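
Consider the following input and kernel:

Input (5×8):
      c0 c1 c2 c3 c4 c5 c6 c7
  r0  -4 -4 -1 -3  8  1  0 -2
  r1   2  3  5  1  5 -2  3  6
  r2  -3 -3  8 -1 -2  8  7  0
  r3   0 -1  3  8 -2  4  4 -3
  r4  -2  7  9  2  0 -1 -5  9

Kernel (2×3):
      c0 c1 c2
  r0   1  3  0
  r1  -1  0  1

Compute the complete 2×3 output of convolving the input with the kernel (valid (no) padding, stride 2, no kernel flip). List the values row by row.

Output[0,0]: The receptive field on the input at this output position is [-4 -4 -1 / 2 3 5]. Elementwise product with the kernel and sum: -4·1 + -4·3 + 2·-1 + 5·1.
Output[0,1]: The receptive field on the input at this output position is [-1 -3 8 / 5 1 5]. Elementwise product with the kernel and sum: -1·1 + -3·3 + 5·-1 + 5·1.

-13 -10 9
-9 0 28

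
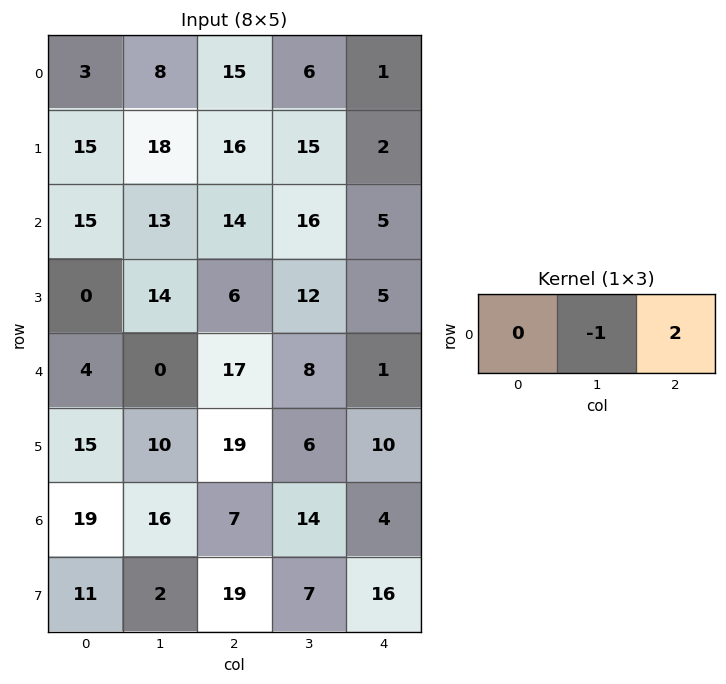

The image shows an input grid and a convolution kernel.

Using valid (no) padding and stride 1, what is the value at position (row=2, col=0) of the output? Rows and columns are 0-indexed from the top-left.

The receptive field on the input at this output position is [15 13 14]. Elementwise product with the kernel and sum: 13·-1 + 14·2.

15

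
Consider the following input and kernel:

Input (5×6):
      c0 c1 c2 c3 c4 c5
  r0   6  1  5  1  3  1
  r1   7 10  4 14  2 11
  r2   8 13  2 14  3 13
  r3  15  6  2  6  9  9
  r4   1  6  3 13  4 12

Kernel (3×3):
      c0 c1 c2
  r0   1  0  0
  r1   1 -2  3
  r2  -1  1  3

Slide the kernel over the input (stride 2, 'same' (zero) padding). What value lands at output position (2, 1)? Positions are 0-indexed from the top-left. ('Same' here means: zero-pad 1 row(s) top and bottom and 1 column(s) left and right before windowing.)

The receptive field on the zero-padded input at this output position is [6 2 6 / 6 3 13 / 0 0 0]. Elementwise product with the kernel and sum: 6·1 + 6·1 + 3·-2 + 13·3 + 0·-1 + 0·1 + 0·3.

45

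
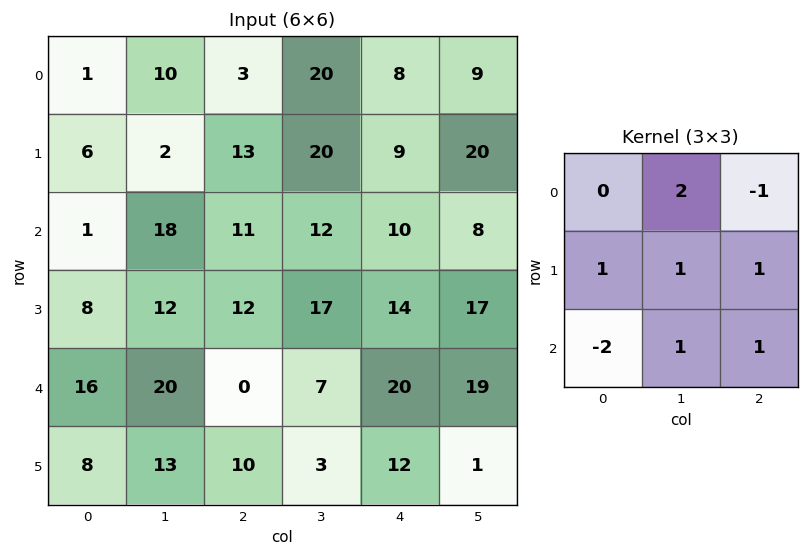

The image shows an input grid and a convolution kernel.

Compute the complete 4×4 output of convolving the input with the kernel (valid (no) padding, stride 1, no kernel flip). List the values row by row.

65 8 74 50
29 52 71 25
45 18 84 85
55 21 42 64

Output[0,0]: The receptive field on the input at this output position is [1 10 3 / 6 2 13 / 1 18 11]. Elementwise product with the kernel and sum: 10·2 + 3·-1 + 6·1 + 2·1 + 13·1 + 1·-2 + 18·1 + 11·1.
Output[0,1]: The receptive field on the input at this output position is [10 3 20 / 2 13 20 / 18 11 12]. Elementwise product with the kernel and sum: 3·2 + 20·-1 + 2·1 + 13·1 + 20·1 + 18·-2 + 11·1 + 12·1.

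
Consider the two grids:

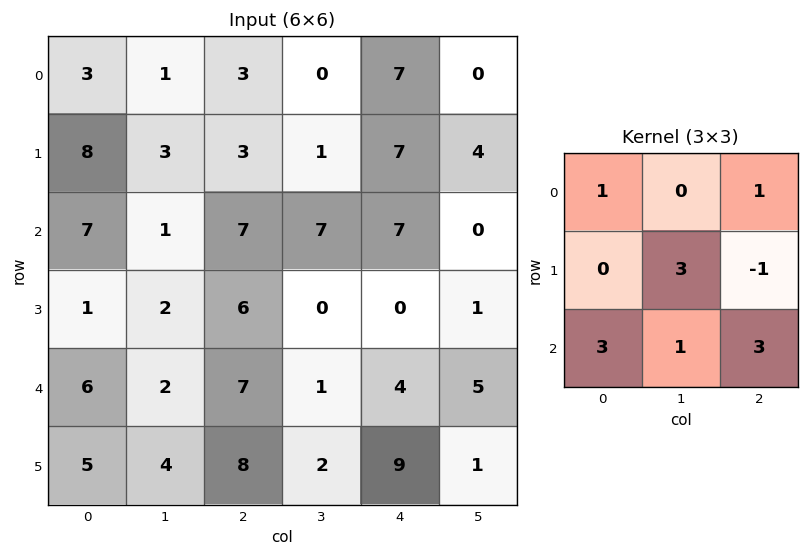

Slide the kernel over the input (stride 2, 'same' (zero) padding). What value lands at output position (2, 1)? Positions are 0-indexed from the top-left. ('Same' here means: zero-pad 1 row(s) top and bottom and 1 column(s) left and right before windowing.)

The receptive field on the zero-padded input at this output position is [2 6 0 / 2 7 1 / 4 8 2]. Elementwise product with the kernel and sum: 2·1 + 0·1 + 7·3 + 1·-1 + 4·3 + 8·1 + 2·3.

48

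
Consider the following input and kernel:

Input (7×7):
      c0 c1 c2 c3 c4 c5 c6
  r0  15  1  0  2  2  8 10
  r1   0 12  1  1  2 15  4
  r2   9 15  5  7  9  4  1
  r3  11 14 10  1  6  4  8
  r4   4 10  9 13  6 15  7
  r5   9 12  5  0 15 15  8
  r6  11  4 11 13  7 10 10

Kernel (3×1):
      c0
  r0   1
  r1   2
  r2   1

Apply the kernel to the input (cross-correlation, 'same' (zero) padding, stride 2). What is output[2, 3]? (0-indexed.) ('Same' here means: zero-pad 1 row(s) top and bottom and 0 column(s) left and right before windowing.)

30

The receptive field on the zero-padded input at this output position is [8 / 7 / 8]. Elementwise product with the kernel and sum: 8·1 + 7·2 + 8·1.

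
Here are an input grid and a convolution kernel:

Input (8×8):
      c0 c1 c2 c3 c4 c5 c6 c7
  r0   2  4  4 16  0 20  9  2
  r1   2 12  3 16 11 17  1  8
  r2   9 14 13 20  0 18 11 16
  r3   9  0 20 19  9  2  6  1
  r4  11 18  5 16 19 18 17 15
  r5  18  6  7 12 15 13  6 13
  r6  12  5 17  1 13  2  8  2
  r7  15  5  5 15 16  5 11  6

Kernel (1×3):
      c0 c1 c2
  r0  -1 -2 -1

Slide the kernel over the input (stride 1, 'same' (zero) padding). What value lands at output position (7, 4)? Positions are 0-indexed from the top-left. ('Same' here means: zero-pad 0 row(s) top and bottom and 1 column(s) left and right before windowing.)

The receptive field on the zero-padded input at this output position is [15 16 5]. Elementwise product with the kernel and sum: 15·-1 + 16·-2 + 5·-1.

-52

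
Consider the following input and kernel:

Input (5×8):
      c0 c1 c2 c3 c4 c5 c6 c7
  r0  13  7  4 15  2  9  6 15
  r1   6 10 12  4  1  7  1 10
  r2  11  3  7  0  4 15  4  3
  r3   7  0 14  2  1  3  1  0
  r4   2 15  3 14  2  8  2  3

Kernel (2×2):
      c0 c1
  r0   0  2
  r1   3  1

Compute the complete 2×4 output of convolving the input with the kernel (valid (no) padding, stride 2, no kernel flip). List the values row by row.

42 70 28 43
27 44 36 9

Output[0,0]: The receptive field on the input at this output position is [13 7 / 6 10]. Elementwise product with the kernel and sum: 7·2 + 6·3 + 10·1.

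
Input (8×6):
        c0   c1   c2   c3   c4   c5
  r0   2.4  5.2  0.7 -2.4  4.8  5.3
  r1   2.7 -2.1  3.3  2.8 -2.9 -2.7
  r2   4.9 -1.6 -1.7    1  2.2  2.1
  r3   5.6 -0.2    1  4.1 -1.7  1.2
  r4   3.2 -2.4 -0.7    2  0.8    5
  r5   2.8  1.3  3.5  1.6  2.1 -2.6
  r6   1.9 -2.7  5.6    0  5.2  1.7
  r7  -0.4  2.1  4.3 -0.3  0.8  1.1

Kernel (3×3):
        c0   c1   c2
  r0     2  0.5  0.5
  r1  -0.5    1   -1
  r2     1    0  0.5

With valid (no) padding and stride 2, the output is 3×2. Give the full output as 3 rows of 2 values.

5.05 6.05
7 3.2
5.95 5.95

Output[0,0]: The receptive field on the input at this output position is [2.4 5.2 0.7 / 2.7 -2.1 3.3 / 4.9 -1.6 -1.7]. Elementwise product with the kernel and sum: 2.4·2 + 5.2·0.5 + 0.7·0.5 + 2.7·-0.5 + -2.1·1 + 3.3·-1 + 4.9·1 + -1.7·0.5.
Output[0,1]: The receptive field on the input at this output position is [0.7 -2.4 4.8 / 3.3 2.8 -2.9 / -1.7 1 2.2]. Elementwise product with the kernel and sum: 0.7·2 + -2.4·0.5 + 4.8·0.5 + 3.3·-0.5 + 2.8·1 + -2.9·-1 + -1.7·1 + 2.2·0.5.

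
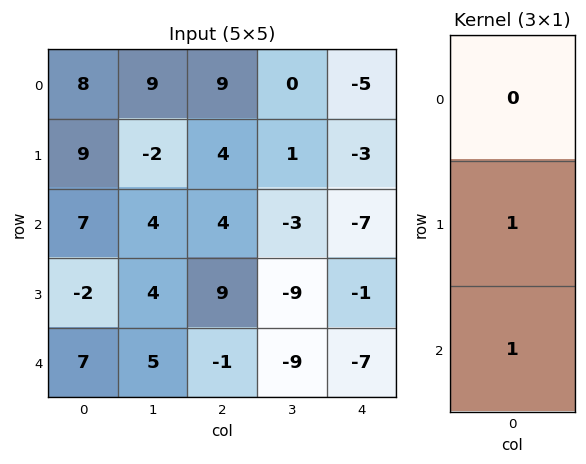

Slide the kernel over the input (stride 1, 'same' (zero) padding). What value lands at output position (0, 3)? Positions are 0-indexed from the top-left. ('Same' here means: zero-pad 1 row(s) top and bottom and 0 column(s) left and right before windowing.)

The receptive field on the zero-padded input at this output position is [0 / 0 / 1]. Elementwise product with the kernel and sum: 0·1 + 1·1.

1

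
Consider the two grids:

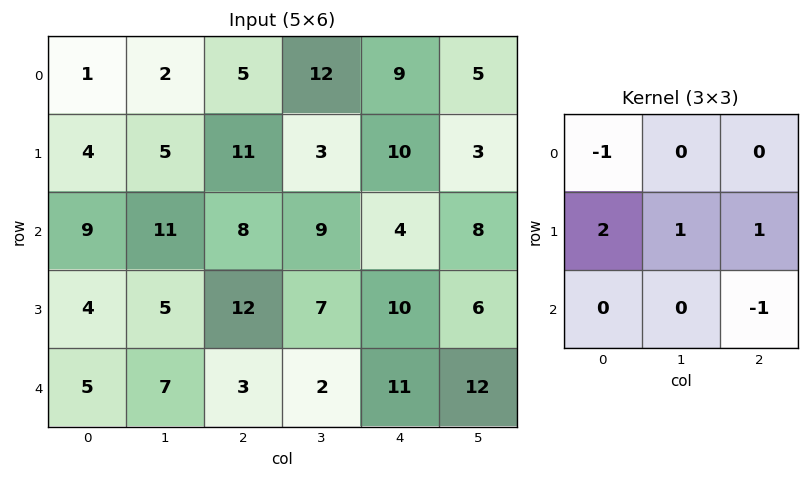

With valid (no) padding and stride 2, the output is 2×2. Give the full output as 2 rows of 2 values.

15 26
13 22

Output[0,0]: The receptive field on the input at this output position is [1 2 5 / 4 5 11 / 9 11 8]. Elementwise product with the kernel and sum: 1·-1 + 4·2 + 5·1 + 11·1 + 8·-1.
Output[0,1]: The receptive field on the input at this output position is [5 12 9 / 11 3 10 / 8 9 4]. Elementwise product with the kernel and sum: 5·-1 + 11·2 + 3·1 + 10·1 + 4·-1.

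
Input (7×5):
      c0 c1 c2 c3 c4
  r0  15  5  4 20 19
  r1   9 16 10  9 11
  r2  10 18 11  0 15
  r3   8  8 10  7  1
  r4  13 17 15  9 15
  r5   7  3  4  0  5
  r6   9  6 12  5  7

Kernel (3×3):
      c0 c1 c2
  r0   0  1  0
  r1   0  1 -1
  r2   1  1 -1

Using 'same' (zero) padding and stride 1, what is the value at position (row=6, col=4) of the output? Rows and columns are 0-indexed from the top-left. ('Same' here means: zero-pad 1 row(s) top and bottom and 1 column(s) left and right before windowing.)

The receptive field on the zero-padded input at this output position is [0 5 0 / 5 7 0 / 0 0 0]. Elementwise product with the kernel and sum: 5·1 + 7·1 + 0·-1 + 0·1 + 0·1 + 0·-1.

12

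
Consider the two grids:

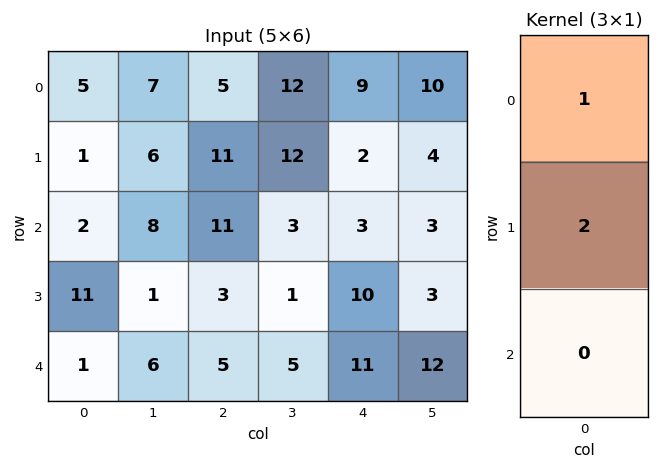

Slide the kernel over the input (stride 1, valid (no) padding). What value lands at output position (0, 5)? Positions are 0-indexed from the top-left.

18

The receptive field on the input at this output position is [10 / 4 / 3]. Elementwise product with the kernel and sum: 10·1 + 4·2.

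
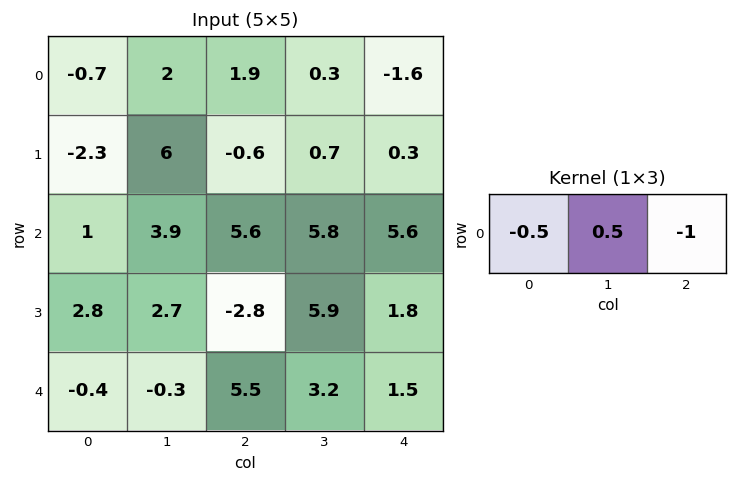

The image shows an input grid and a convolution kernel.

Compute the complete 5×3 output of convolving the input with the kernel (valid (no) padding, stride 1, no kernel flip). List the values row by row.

Output[0,0]: The receptive field on the input at this output position is [-0.7 2 1.9]. Elementwise product with the kernel and sum: -0.7·-0.5 + 2·0.5 + 1.9·-1.
Output[0,1]: The receptive field on the input at this output position is [2 1.9 0.3]. Elementwise product with the kernel and sum: 2·-0.5 + 1.9·0.5 + 0.3·-1.

-0.55 -0.35 0.8
4.75 -4 0.35
-4.15 -4.95 -5.5
2.75 -8.65 2.55
-5.45 -0.3 -2.65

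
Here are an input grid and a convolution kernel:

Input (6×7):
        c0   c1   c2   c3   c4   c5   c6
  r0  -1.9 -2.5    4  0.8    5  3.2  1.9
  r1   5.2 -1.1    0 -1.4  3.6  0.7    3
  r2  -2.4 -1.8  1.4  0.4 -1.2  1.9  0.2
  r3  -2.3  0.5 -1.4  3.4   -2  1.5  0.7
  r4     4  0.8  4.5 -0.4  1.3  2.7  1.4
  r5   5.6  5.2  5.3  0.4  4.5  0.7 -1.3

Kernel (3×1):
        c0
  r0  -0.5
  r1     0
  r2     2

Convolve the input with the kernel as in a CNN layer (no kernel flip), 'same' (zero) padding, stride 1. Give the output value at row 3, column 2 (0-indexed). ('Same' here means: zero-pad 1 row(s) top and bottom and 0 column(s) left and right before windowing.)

8.3

The receptive field on the zero-padded input at this output position is [1.4 / -1.4 / 4.5]. Elementwise product with the kernel and sum: 1.4·-0.5 + 4.5·2.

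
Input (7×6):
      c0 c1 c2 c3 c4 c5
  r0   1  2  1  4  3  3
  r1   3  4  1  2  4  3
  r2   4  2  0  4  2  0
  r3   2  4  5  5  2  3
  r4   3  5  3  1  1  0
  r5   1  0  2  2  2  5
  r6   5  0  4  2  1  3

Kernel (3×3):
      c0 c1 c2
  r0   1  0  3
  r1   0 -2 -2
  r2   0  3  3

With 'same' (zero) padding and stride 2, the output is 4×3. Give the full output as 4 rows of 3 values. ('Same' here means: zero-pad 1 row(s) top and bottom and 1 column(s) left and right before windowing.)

Output[0,0]: The receptive field on the zero-padded input at this output position is [0 0 0 / 0 1 2 / 0 3 4]. Elementwise product with the kernel and sum: 0·1 + 0·3 + 1·-2 + 2·-2 + 3·3 + 4·3.

15 -1 9
18 32 22
-1 23 33
-10 -6 9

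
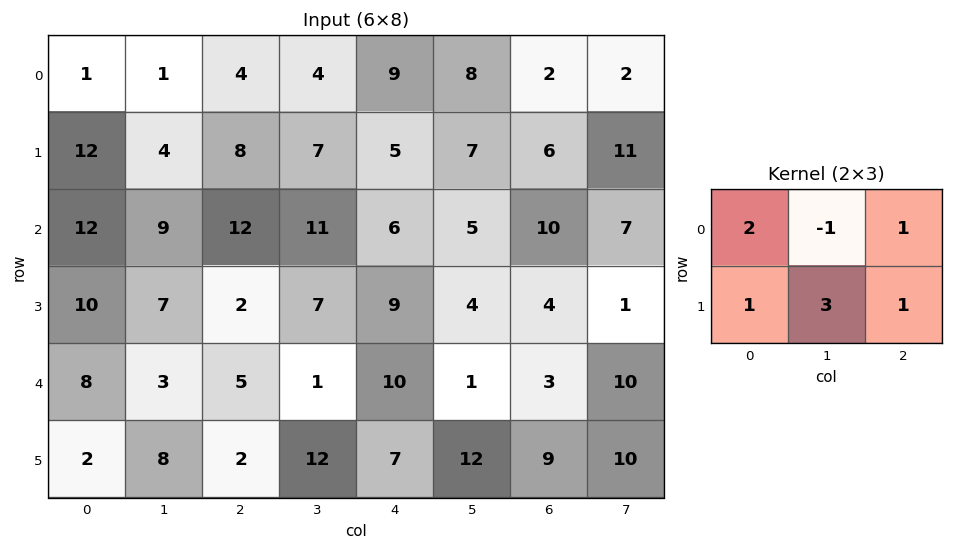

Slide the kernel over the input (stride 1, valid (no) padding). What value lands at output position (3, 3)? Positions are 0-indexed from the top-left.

41

The receptive field on the input at this output position is [7 9 4 / 1 10 1]. Elementwise product with the kernel and sum: 7·2 + 9·-1 + 4·1 + 1·1 + 10·3 + 1·1.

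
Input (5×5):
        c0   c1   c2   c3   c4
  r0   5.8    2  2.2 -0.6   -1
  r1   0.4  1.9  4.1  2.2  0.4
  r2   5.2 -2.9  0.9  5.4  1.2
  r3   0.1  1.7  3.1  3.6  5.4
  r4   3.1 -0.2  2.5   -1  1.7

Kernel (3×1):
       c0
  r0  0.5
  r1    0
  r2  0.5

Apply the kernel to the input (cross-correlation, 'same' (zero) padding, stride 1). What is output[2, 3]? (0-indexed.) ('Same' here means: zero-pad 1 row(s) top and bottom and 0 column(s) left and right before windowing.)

The receptive field on the zero-padded input at this output position is [2.2 / 5.4 / 3.6]. Elementwise product with the kernel and sum: 2.2·0.5 + 3.6·0.5.

2.9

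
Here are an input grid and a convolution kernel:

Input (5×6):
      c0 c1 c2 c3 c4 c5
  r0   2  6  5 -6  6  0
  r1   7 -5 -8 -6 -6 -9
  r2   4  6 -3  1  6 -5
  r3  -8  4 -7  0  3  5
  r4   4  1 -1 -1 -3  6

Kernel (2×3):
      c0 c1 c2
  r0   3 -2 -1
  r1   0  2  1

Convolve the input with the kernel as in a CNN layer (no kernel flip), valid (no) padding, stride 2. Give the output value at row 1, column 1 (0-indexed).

The receptive field on the input at this output position is [-3 1 6 / -7 0 3]. Elementwise product with the kernel and sum: -3·3 + 1·-2 + 6·-1 + 0·2 + 3·1.

-14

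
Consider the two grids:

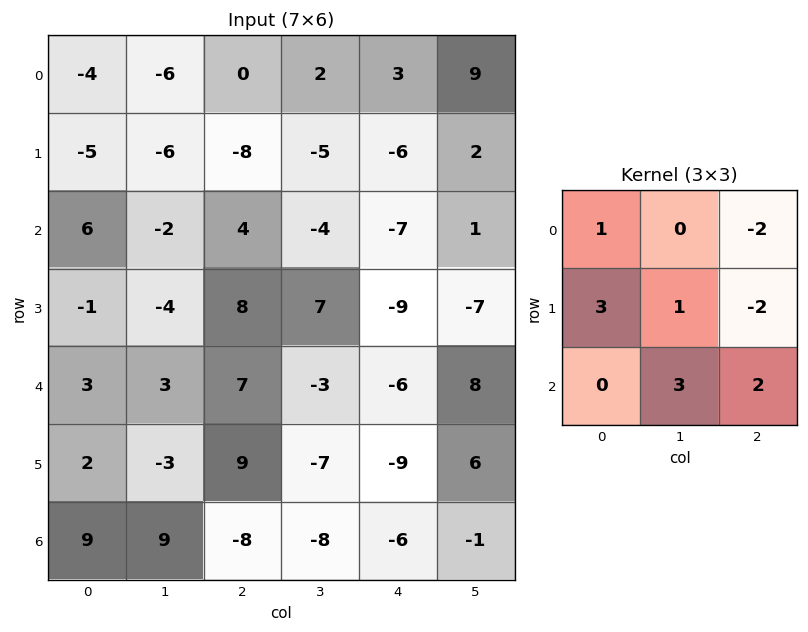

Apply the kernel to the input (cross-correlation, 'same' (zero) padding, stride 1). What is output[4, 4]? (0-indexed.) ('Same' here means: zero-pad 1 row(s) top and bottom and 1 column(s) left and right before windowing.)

-25

The receptive field on the zero-padded input at this output position is [7 -9 -7 / -3 -6 8 / -7 -9 6]. Elementwise product with the kernel and sum: 7·1 + -7·-2 + -3·3 + -6·1 + 8·-2 + -9·3 + 6·2.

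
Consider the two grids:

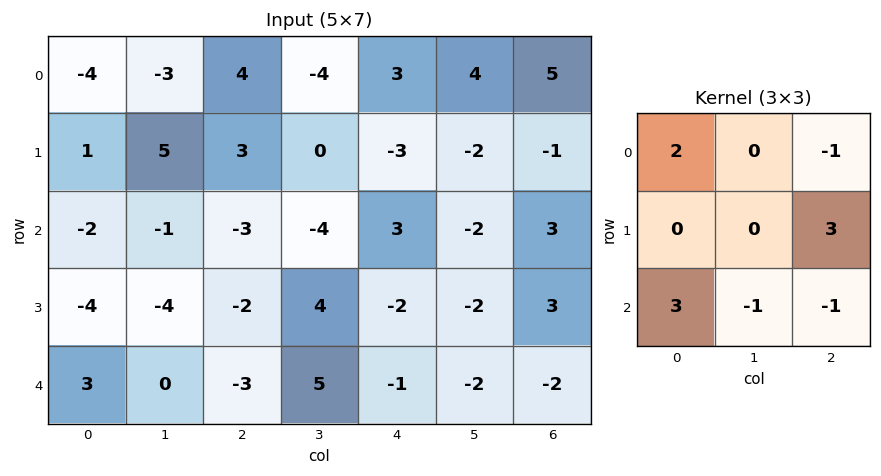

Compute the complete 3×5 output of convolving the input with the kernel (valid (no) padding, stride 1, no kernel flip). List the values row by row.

Output[0,0]: The receptive field on the input at this output position is [-4 -3 4 / 1 5 3 / -2 -1 -3]. Elementwise product with the kernel and sum: -4·2 + 4·-1 + 3·3 + -2·3 + -1·-1 + -3·-1.

-5 2 -12 -31 6
-16 -16 10 12 -3
5 12 -28 6 13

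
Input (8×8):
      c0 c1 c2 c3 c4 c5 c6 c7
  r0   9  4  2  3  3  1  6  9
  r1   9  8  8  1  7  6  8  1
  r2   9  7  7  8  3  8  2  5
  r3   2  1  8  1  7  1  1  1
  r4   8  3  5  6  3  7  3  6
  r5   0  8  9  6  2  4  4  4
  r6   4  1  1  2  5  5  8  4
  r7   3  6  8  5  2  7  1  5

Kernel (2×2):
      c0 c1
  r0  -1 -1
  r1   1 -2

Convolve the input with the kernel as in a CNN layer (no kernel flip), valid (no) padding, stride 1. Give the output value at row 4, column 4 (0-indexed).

-16

The receptive field on the input at this output position is [3 7 / 2 4]. Elementwise product with the kernel and sum: 3·-1 + 7·-1 + 2·1 + 4·-2.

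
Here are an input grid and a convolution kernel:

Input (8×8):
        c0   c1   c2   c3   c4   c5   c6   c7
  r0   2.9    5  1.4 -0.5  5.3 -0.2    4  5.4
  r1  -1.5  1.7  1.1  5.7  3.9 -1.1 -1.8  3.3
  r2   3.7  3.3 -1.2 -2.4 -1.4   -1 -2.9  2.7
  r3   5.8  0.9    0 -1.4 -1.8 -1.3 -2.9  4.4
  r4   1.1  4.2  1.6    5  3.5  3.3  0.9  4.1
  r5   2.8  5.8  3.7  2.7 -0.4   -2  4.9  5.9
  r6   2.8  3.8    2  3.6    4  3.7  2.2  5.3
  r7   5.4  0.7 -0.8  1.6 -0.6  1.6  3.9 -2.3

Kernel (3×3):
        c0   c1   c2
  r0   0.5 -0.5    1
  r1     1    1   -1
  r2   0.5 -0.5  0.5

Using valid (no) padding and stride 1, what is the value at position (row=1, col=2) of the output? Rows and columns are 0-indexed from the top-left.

-0.8

The receptive field on the input at this output position is [1.1 5.7 3.9 / -1.2 -2.4 -1.4 / 0 -1.4 -1.8]. Elementwise product with the kernel and sum: 1.1·0.5 + 5.7·-0.5 + 3.9·1 + -1.2·1 + -2.4·1 + -1.4·-1 + 0·0.5 + -1.4·-0.5 + -1.8·0.5.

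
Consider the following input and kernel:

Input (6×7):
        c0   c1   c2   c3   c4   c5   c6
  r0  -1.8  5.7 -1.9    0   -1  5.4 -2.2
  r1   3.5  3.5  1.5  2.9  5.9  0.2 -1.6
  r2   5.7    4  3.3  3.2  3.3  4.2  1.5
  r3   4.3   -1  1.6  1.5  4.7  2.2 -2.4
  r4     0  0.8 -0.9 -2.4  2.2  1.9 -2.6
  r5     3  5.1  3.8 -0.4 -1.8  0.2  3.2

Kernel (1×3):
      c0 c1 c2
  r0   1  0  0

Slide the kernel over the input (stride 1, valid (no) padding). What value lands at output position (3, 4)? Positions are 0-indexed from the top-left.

The receptive field on the input at this output position is [4.7 2.2 -2.4]. Elementwise product with the kernel and sum: 4.7·1.

4.7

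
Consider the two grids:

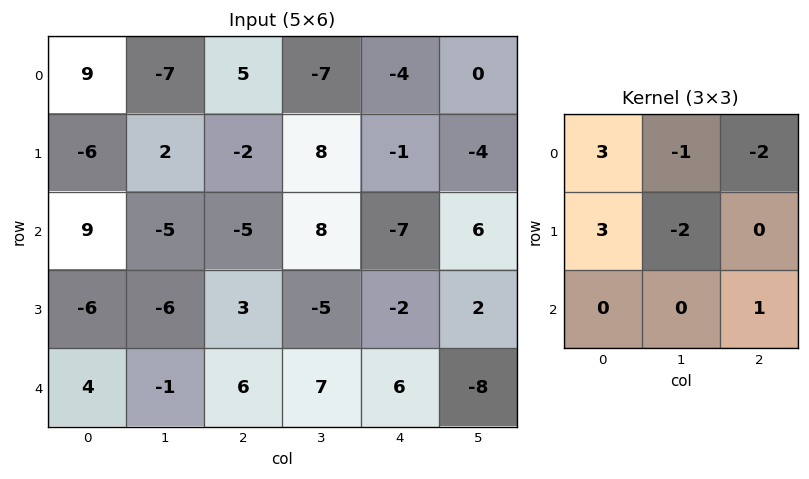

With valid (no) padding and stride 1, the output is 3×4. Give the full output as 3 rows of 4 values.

-3 6 1 15
24 -18 -45 73
42 -43 16 0

Output[0,0]: The receptive field on the input at this output position is [9 -7 5 / -6 2 -2 / 9 -5 -5]. Elementwise product with the kernel and sum: 9·3 + -7·-1 + 5·-2 + -6·3 + 2·-2 + -5·1.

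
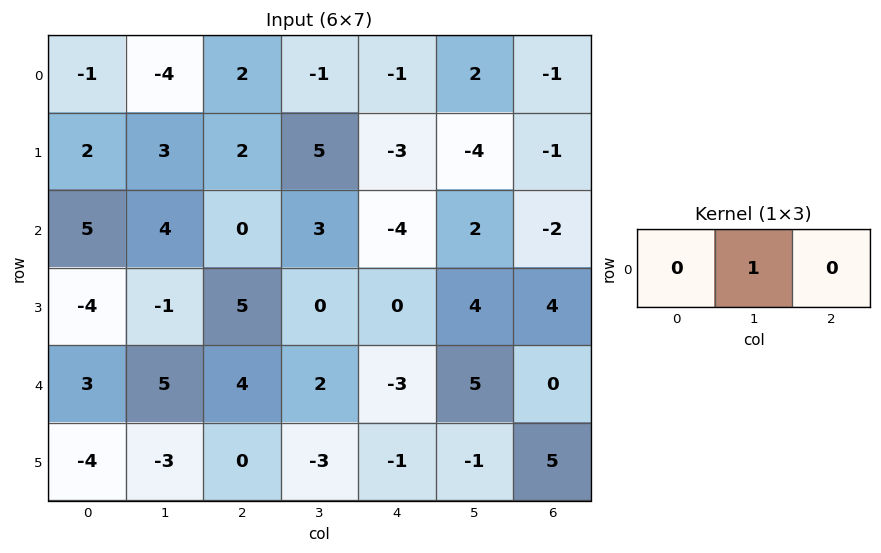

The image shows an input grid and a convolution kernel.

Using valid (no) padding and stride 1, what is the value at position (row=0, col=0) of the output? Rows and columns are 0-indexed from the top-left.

The receptive field on the input at this output position is [-1 -4 2]. Elementwise product with the kernel and sum: -4·1.

-4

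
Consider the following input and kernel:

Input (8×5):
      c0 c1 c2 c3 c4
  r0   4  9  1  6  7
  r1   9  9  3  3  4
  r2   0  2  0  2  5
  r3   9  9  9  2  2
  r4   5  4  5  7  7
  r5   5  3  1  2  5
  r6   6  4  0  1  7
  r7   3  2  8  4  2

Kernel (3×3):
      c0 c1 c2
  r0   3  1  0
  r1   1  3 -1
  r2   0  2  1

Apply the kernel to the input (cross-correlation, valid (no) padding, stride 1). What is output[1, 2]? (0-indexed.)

19

The receptive field on the input at this output position is [3 3 4 / 0 2 5 / 9 2 2]. Elementwise product with the kernel and sum: 3·3 + 3·1 + 0·1 + 2·3 + 5·-1 + 2·2 + 2·1.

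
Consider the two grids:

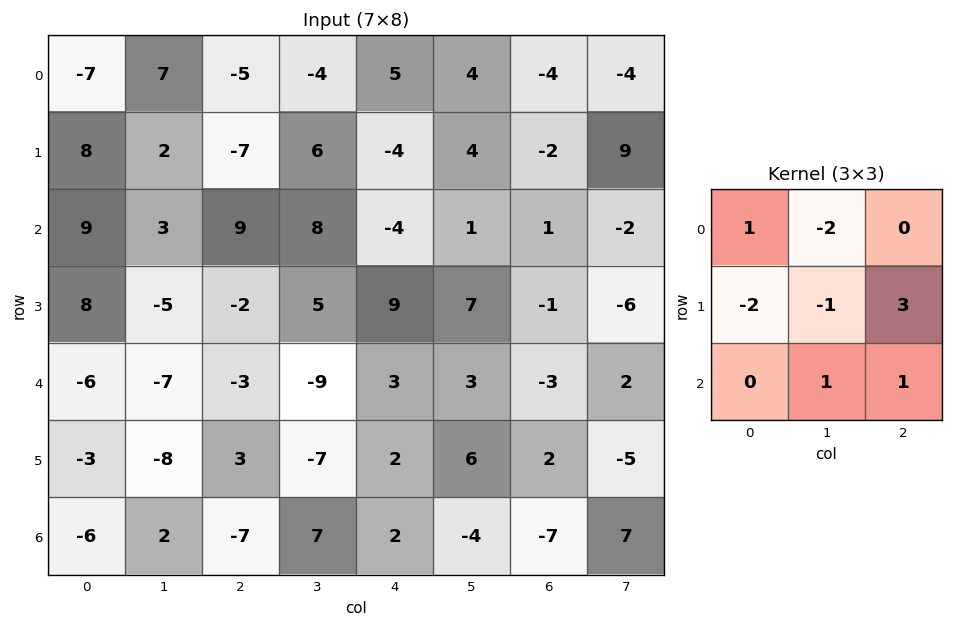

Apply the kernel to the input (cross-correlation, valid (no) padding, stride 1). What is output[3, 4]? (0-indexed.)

-15

The receptive field on the input at this output position is [9 7 -1 / 3 3 -3 / 2 6 2]. Elementwise product with the kernel and sum: 9·1 + 7·-2 + 3·-2 + 3·-1 + -3·3 + 6·1 + 2·1.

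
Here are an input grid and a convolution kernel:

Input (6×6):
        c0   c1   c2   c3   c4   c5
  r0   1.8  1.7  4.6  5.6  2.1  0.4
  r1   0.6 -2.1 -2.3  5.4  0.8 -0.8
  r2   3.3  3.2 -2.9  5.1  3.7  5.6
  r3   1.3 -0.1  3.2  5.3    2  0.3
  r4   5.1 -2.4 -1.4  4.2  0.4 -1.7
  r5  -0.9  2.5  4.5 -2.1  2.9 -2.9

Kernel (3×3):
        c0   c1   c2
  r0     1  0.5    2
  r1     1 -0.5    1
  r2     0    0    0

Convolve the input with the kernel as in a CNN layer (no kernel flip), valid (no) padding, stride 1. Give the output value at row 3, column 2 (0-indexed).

6.75

The receptive field on the input at this output position is [3.2 5.3 2 / -1.4 4.2 0.4 / 4.5 -2.1 2.9]. Elementwise product with the kernel and sum: 3.2·1 + 5.3·0.5 + 2·2 + -1.4·1 + 4.2·-0.5 + 0.4·1.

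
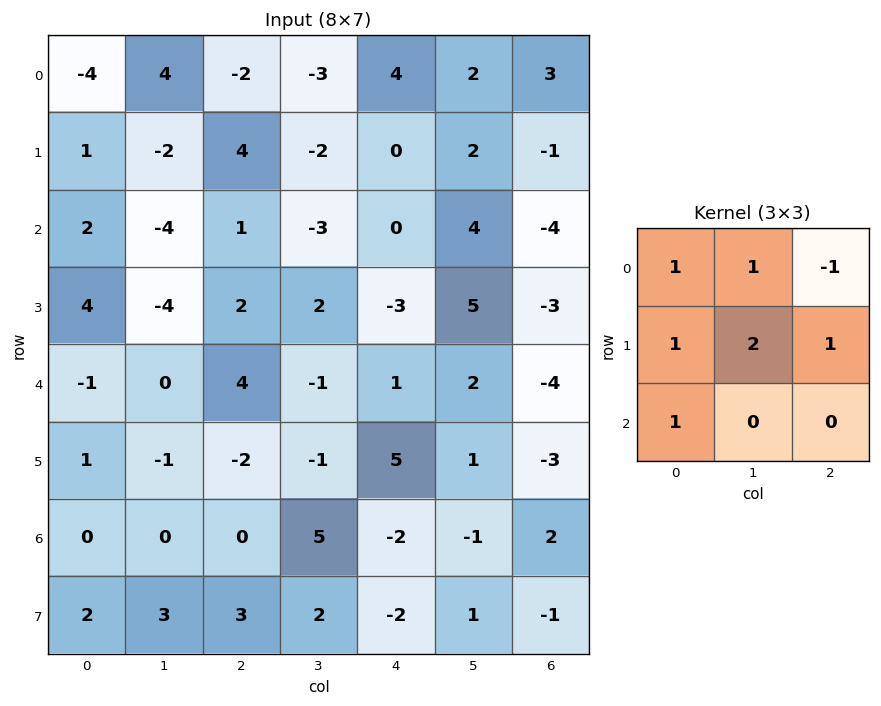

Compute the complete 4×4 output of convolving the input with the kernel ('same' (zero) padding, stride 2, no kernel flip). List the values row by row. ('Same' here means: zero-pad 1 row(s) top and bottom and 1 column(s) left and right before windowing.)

-4 -5 5 10
3 -5 -1 2
6 2 -4 -3
2 6 5 2

Output[0,0]: The receptive field on the zero-padded input at this output position is [0 0 0 / 0 -4 4 / 0 1 -2]. Elementwise product with the kernel and sum: 0·1 + 0·1 + 0·-1 + 0·1 + -4·2 + 4·1 + 0·1.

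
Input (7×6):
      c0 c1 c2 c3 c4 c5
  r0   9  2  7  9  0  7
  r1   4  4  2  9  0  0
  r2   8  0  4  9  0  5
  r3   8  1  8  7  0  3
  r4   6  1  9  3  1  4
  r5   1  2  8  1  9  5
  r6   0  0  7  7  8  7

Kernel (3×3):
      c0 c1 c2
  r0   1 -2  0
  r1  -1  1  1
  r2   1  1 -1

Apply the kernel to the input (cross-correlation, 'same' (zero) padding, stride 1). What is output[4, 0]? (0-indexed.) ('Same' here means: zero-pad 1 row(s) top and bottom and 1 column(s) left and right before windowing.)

The receptive field on the zero-padded input at this output position is [0 8 1 / 0 6 1 / 0 1 2]. Elementwise product with the kernel and sum: 0·1 + 8·-2 + 0·-1 + 6·1 + 1·1 + 0·1 + 1·1 + 2·-1.

-10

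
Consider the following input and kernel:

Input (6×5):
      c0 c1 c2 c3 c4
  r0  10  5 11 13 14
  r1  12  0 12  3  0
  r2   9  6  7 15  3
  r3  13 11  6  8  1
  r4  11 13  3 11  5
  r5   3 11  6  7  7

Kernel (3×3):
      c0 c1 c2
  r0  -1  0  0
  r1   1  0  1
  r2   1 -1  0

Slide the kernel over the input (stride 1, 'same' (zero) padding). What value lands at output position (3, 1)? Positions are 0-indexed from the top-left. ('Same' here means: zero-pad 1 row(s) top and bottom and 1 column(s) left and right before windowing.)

8

The receptive field on the zero-padded input at this output position is [9 6 7 / 13 11 6 / 11 13 3]. Elementwise product with the kernel and sum: 9·-1 + 13·1 + 6·1 + 11·1 + 13·-1.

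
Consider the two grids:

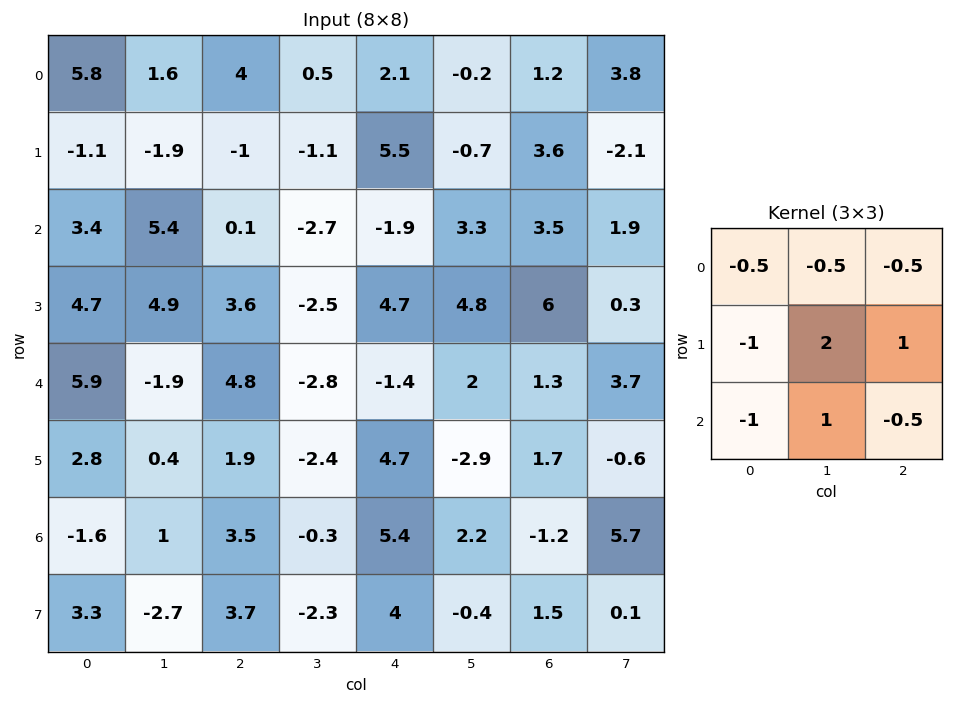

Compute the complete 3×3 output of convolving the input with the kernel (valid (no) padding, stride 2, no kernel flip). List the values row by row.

-7.45 -0.85 -1.4
-5.95 -8.55 11.2
-3.65 -8.8 -12.35

Output[0,0]: The receptive field on the input at this output position is [5.8 1.6 4 / -1.1 -1.9 -1 / 3.4 5.4 0.1]. Elementwise product with the kernel and sum: 5.8·-0.5 + 1.6·-0.5 + 4·-0.5 + -1.1·-1 + -1.9·2 + -1·1 + 3.4·-1 + 5.4·1 + 0.1·-0.5.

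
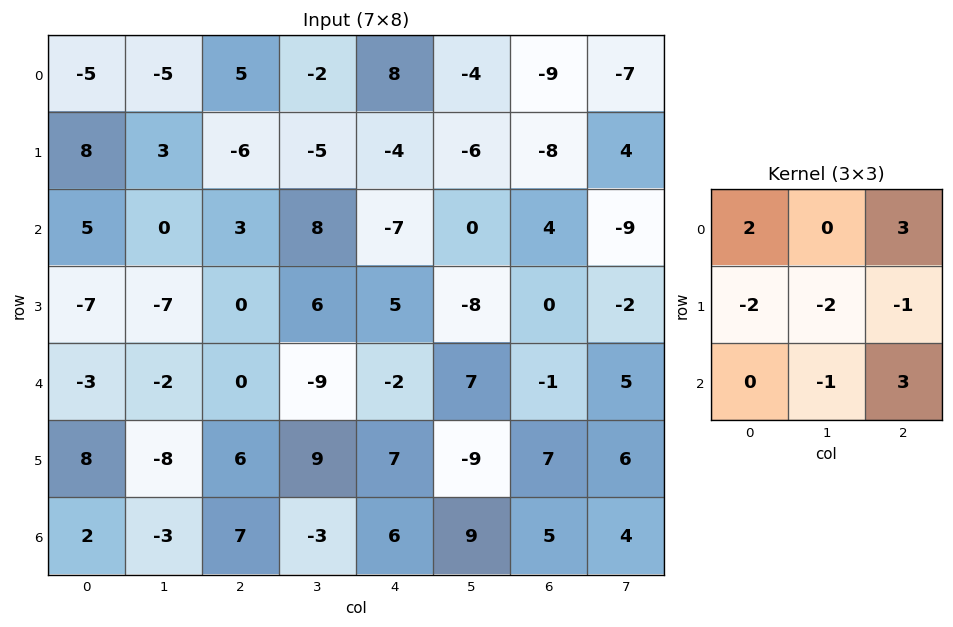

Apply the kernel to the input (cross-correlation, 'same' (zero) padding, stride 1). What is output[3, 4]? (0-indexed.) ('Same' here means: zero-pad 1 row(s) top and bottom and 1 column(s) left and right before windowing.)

25

The receptive field on the zero-padded input at this output position is [8 -7 0 / 6 5 -8 / -9 -2 7]. Elementwise product with the kernel and sum: 8·2 + 0·3 + 6·-2 + 5·-2 + -8·-1 + -2·-1 + 7·3.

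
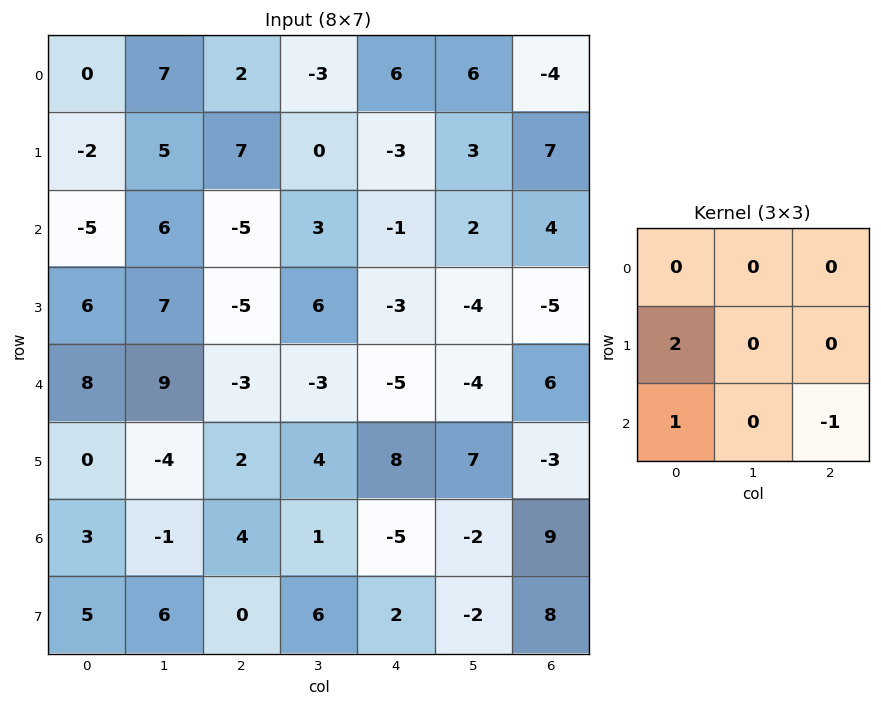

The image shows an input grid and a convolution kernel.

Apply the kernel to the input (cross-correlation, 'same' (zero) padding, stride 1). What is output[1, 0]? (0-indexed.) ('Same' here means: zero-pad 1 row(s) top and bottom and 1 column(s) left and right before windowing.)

-6

The receptive field on the zero-padded input at this output position is [0 0 7 / 0 -2 5 / 0 -5 6]. Elementwise product with the kernel and sum: 0·2 + 0·1 + 6·-1.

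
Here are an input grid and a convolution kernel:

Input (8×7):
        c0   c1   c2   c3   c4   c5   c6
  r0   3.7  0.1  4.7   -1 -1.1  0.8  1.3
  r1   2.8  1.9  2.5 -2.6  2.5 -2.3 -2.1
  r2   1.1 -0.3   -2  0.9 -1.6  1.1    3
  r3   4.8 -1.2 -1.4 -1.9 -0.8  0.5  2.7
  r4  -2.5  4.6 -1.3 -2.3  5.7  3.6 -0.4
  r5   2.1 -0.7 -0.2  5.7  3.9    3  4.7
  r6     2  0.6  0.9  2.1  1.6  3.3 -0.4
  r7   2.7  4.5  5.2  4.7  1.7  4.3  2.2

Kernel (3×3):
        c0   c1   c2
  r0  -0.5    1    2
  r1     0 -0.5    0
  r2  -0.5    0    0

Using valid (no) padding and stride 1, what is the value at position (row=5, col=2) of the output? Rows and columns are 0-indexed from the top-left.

The receptive field on the input at this output position is [-0.2 5.7 3.9 / 0.9 2.1 1.6 / 5.2 4.7 1.7]. Elementwise product with the kernel and sum: -0.2·-0.5 + 5.7·1 + 3.9·2 + 2.1·-0.5 + 5.2·-0.5.

9.95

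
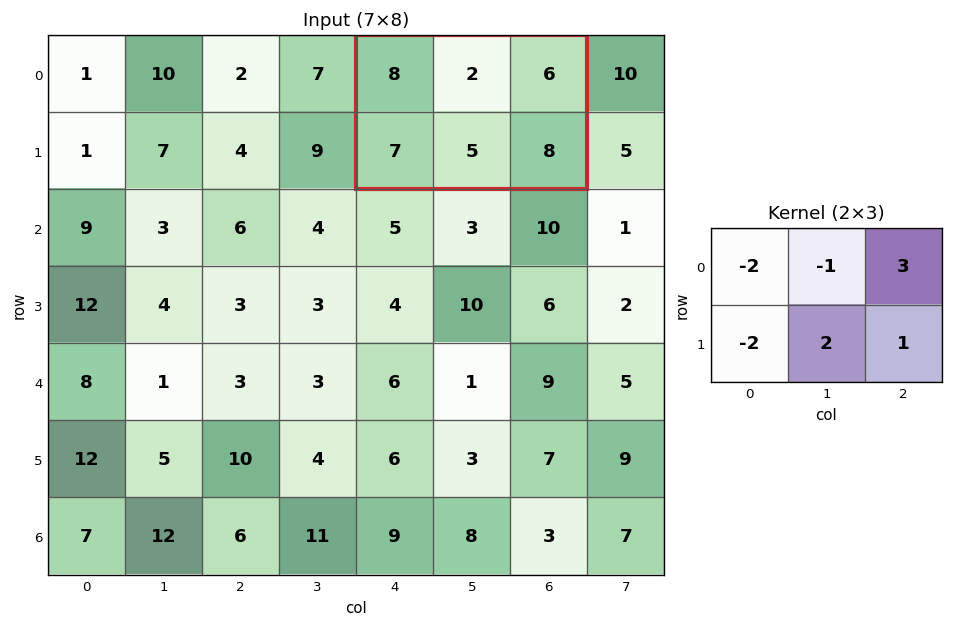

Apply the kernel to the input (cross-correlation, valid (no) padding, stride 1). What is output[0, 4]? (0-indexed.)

4

The receptive field on the input at this output position is [8 2 6 / 7 5 8]. Elementwise product with the kernel and sum: 8·-2 + 2·-1 + 6·3 + 7·-2 + 5·2 + 8·1.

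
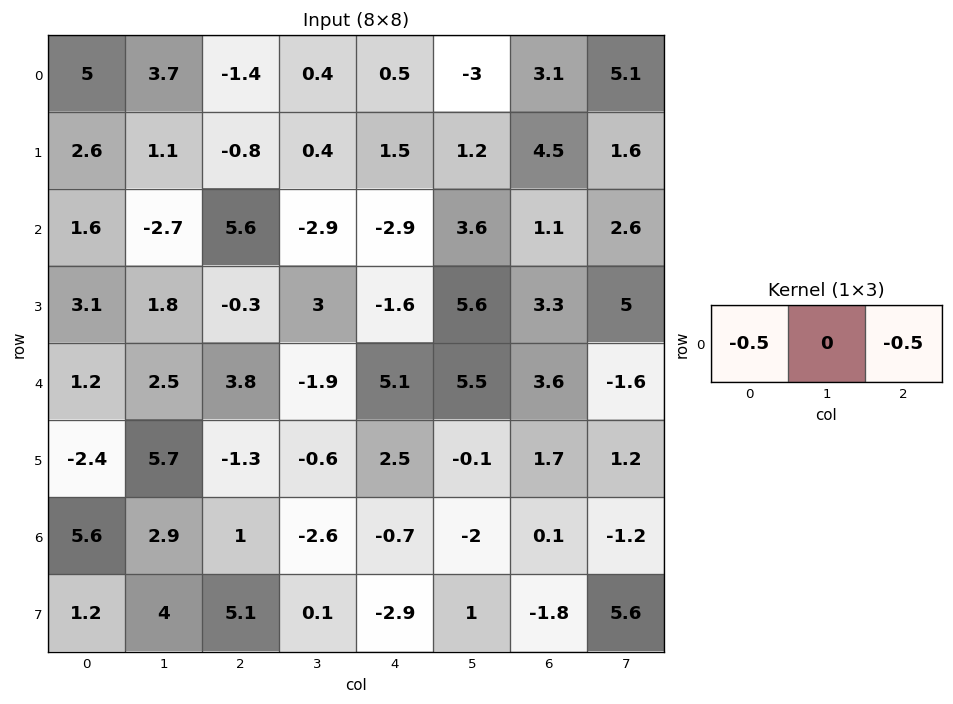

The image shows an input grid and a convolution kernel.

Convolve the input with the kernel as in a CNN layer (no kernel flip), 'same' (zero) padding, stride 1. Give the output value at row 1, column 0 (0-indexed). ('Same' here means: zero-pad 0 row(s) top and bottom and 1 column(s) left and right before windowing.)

-0.55

The receptive field on the zero-padded input at this output position is [0 2.6 1.1]. Elementwise product with the kernel and sum: 0·-0.5 + 1.1·-0.5.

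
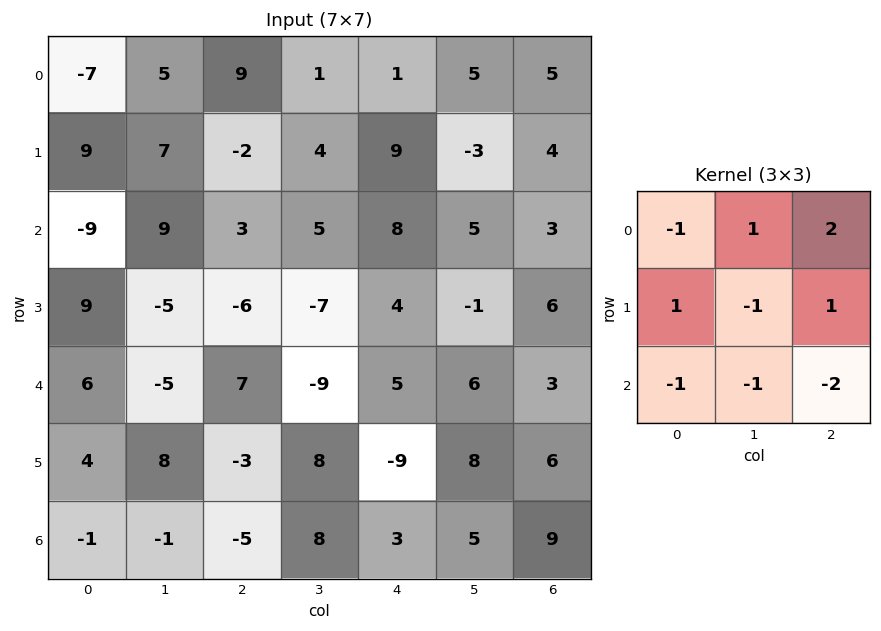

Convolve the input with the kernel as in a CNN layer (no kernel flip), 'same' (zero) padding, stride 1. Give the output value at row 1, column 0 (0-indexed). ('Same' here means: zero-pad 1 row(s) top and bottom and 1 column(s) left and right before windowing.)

The receptive field on the zero-padded input at this output position is [0 -7 5 / 0 9 7 / 0 -9 9]. Elementwise product with the kernel and sum: 0·-1 + -7·1 + 5·2 + 0·1 + 9·-1 + 7·1 + 0·-1 + -9·-1 + 9·-2.

-8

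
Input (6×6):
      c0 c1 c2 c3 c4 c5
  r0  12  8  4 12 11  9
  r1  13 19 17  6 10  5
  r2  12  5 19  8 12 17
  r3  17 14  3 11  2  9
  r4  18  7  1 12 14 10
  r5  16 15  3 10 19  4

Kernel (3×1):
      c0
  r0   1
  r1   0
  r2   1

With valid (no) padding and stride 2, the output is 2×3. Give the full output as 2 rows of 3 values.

24 23 23
30 20 26

Output[0,0]: The receptive field on the input at this output position is [12 / 13 / 12]. Elementwise product with the kernel and sum: 12·1 + 12·1.
Output[0,1]: The receptive field on the input at this output position is [4 / 17 / 19]. Elementwise product with the kernel and sum: 4·1 + 19·1.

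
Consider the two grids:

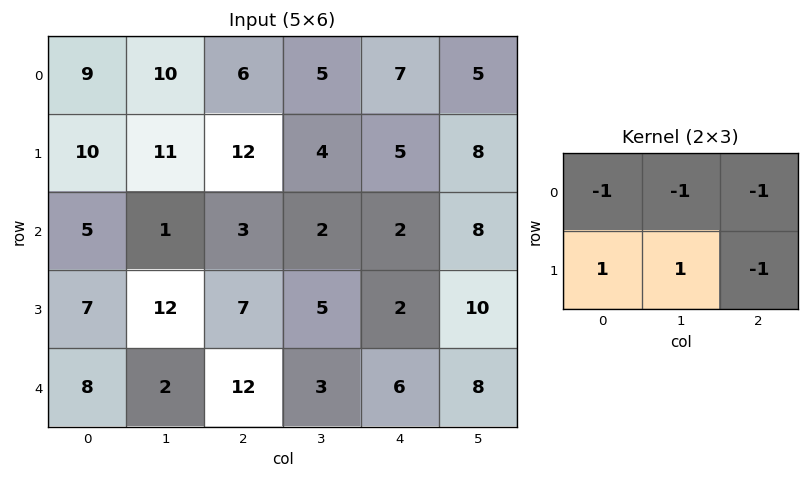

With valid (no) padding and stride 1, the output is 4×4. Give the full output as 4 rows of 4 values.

Output[0,0]: The receptive field on the input at this output position is [9 10 6 / 10 11 12]. Elementwise product with the kernel and sum: 9·-1 + 10·-1 + 6·-1 + 10·1 + 11·1 + 12·-1.
Output[0,1]: The receptive field on the input at this output position is [10 6 5 / 11 12 4]. Elementwise product with the kernel and sum: 10·-1 + 6·-1 + 5·-1 + 11·1 + 12·1 + 4·-1.

-16 -2 -7 -16
-30 -25 -18 -21
3 8 3 -15
-28 -13 -5 -16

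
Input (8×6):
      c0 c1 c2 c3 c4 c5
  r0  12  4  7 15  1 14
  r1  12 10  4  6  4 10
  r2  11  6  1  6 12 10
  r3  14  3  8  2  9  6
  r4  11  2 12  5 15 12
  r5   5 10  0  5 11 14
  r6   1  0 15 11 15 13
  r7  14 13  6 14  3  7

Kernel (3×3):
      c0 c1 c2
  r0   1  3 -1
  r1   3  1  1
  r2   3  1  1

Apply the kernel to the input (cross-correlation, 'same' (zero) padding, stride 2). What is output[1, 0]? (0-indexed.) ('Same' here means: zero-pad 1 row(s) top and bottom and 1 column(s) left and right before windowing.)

The receptive field on the zero-padded input at this output position is [0 12 10 / 0 11 6 / 0 14 3]. Elementwise product with the kernel and sum: 0·1 + 12·3 + 10·-1 + 0·3 + 11·1 + 6·1 + 0·3 + 14·1 + 3·1.

60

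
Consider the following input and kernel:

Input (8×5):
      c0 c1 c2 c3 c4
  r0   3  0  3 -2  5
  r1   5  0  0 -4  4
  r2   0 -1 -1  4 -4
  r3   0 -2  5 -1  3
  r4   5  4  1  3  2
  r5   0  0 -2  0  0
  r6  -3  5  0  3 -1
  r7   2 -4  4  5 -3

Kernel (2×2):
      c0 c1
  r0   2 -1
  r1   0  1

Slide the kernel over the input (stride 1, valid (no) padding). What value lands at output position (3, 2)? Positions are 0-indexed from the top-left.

The receptive field on the input at this output position is [5 -1 / 1 3]. Elementwise product with the kernel and sum: 5·2 + -1·-1 + 3·1.

14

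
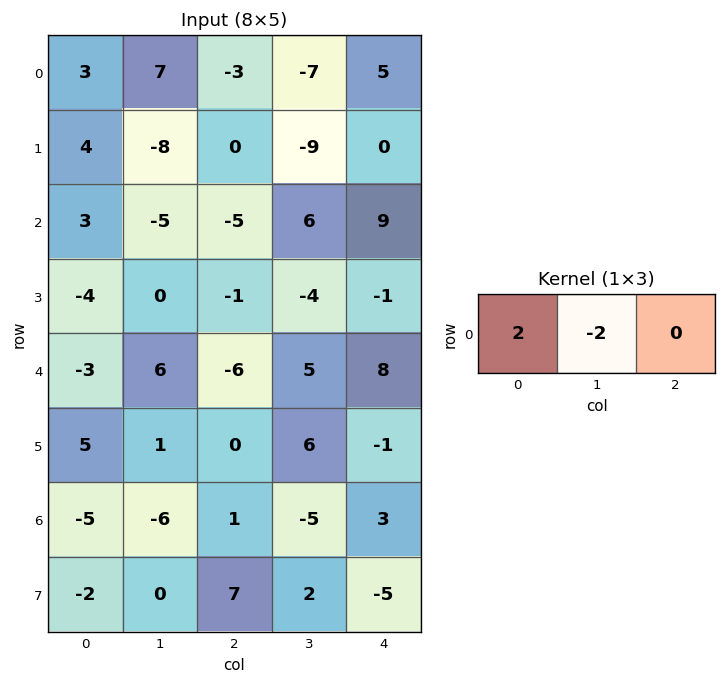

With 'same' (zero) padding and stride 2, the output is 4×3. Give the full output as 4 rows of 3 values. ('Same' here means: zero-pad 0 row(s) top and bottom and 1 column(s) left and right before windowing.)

-6 20 -24
-6 0 -6
6 24 -6
10 -14 -16

Output[0,0]: The receptive field on the zero-padded input at this output position is [0 3 7]. Elementwise product with the kernel and sum: 0·2 + 3·-2.
Output[0,1]: The receptive field on the zero-padded input at this output position is [7 -3 -7]. Elementwise product with the kernel and sum: 7·2 + -3·-2.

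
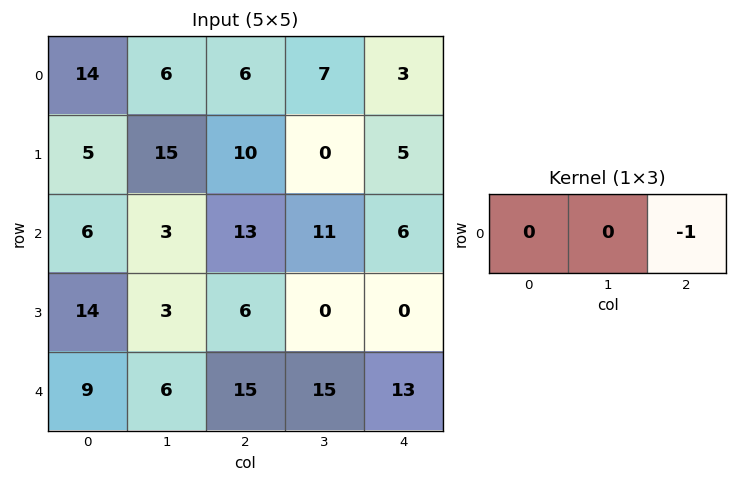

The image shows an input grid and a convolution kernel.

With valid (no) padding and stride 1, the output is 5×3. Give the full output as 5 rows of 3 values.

-6 -7 -3
-10 0 -5
-13 -11 -6
-6 0 0
-15 -15 -13

Output[0,0]: The receptive field on the input at this output position is [14 6 6]. Elementwise product with the kernel and sum: 6·-1.
Output[0,1]: The receptive field on the input at this output position is [6 6 7]. Elementwise product with the kernel and sum: 7·-1.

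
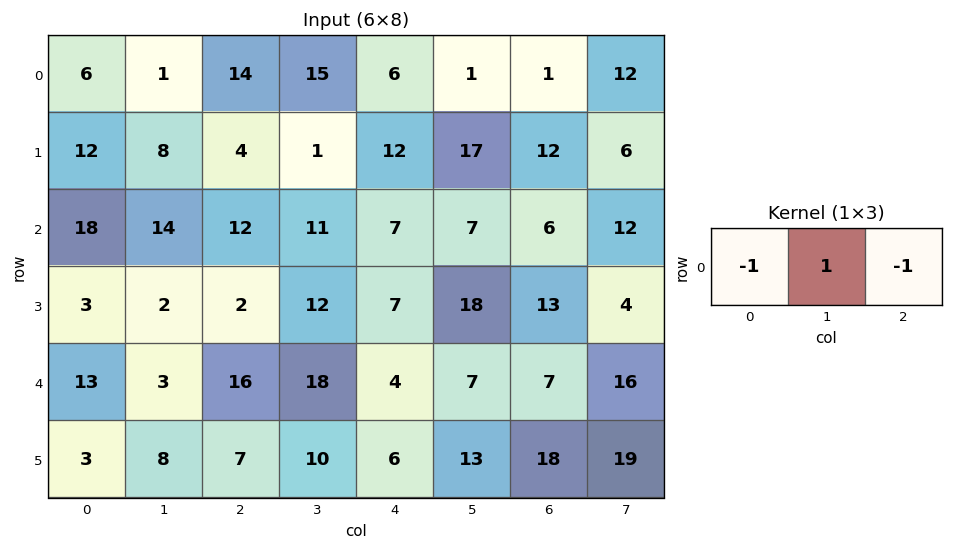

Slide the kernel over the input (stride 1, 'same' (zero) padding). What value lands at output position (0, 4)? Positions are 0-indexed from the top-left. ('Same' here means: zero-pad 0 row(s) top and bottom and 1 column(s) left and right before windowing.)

The receptive field on the zero-padded input at this output position is [15 6 1]. Elementwise product with the kernel and sum: 15·-1 + 6·1 + 1·-1.

-10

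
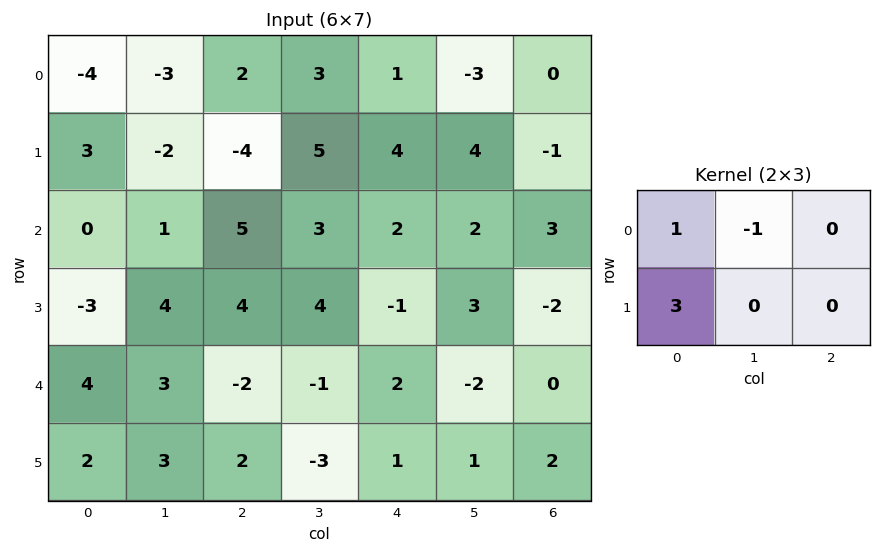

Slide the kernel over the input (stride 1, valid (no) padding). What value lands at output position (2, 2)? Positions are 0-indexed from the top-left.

14

The receptive field on the input at this output position is [5 3 2 / 4 4 -1]. Elementwise product with the kernel and sum: 5·1 + 3·-1 + 4·3.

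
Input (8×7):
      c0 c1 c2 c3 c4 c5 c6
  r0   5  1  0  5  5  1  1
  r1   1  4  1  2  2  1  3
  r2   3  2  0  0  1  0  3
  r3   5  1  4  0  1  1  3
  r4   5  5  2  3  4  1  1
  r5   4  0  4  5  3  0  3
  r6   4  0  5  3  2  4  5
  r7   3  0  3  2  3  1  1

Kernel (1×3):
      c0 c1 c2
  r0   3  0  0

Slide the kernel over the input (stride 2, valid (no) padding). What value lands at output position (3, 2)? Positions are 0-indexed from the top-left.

6

The receptive field on the input at this output position is [2 4 5]. Elementwise product with the kernel and sum: 2·3.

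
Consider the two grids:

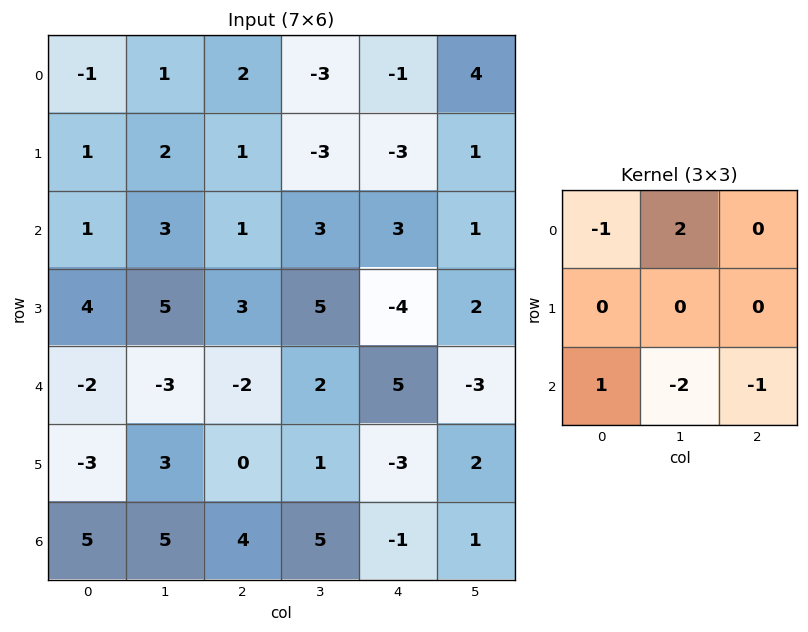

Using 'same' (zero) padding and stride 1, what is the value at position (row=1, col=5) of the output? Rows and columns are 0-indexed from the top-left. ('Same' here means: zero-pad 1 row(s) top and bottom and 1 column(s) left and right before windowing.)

10

The receptive field on the zero-padded input at this output position is [-1 4 0 / -3 1 0 / 3 1 0]. Elementwise product with the kernel and sum: -1·-1 + 4·2 + 3·1 + 1·-2 + 0·-1.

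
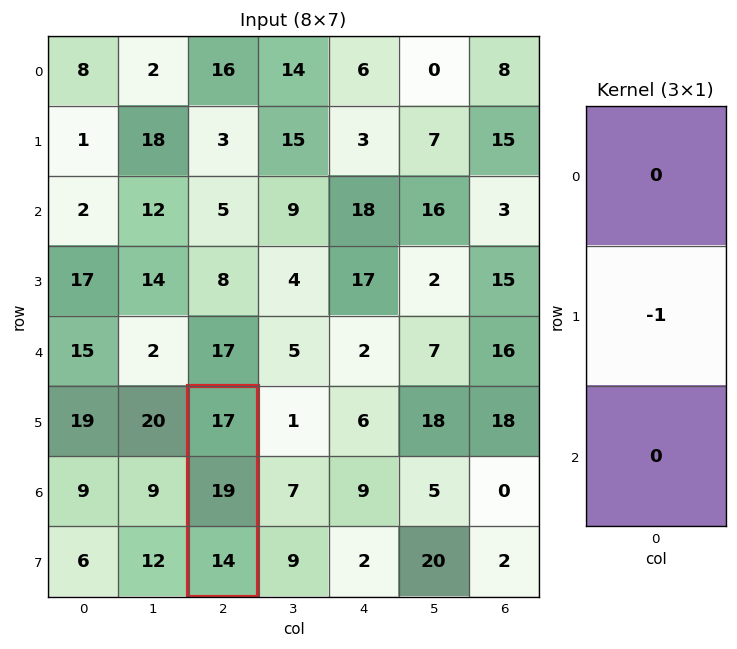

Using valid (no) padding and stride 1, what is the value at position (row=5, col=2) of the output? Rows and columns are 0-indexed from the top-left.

-19

The receptive field on the input at this output position is [17 / 19 / 14]. Elementwise product with the kernel and sum: 19·-1.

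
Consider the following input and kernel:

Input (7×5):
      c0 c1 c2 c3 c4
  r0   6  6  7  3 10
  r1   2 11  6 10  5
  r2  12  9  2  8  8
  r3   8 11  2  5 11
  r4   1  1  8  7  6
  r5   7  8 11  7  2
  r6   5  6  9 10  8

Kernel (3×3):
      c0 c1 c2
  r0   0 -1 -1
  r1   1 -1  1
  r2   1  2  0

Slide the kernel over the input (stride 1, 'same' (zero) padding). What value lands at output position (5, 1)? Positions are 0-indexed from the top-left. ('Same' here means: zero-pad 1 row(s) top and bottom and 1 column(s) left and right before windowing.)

The receptive field on the zero-padded input at this output position is [1 1 8 / 7 8 11 / 5 6 9]. Elementwise product with the kernel and sum: 1·-1 + 8·-1 + 7·1 + 8·-1 + 11·1 + 5·1 + 6·2.

18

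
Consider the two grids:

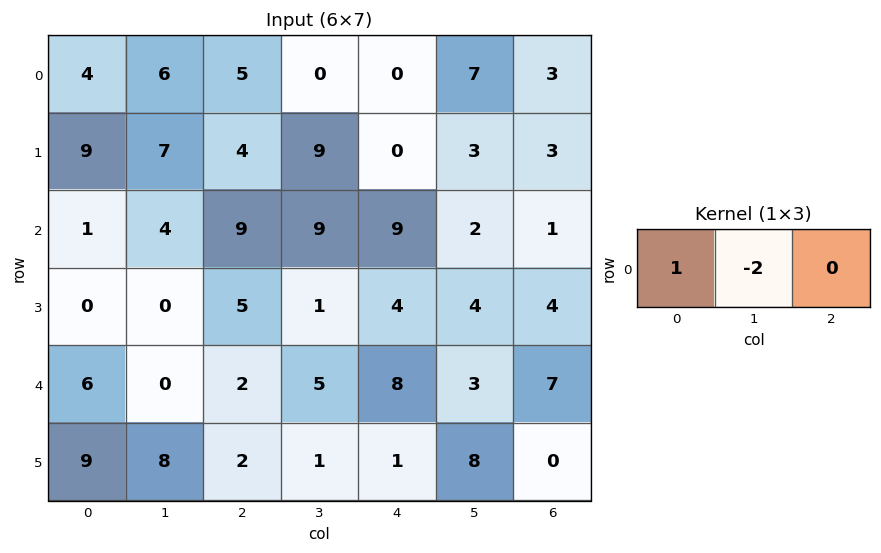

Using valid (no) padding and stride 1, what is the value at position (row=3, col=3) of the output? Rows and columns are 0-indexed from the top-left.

-7

The receptive field on the input at this output position is [1 4 4]. Elementwise product with the kernel and sum: 1·1 + 4·-2.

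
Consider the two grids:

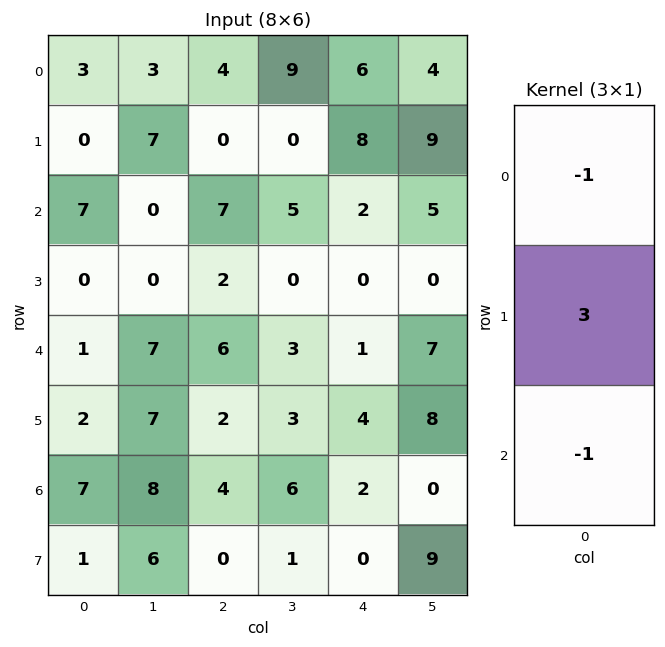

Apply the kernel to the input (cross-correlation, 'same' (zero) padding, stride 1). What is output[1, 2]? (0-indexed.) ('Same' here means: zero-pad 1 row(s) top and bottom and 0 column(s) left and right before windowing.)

The receptive field on the zero-padded input at this output position is [4 / 0 / 7]. Elementwise product with the kernel and sum: 4·-1 + 0·3 + 7·-1.

-11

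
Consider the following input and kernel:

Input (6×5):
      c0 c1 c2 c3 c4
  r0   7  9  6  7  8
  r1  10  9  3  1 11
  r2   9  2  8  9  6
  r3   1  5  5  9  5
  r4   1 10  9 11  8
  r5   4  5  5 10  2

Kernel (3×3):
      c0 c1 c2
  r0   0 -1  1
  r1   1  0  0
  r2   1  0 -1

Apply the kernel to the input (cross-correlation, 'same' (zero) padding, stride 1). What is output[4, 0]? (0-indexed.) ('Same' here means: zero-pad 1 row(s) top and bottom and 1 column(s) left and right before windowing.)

The receptive field on the zero-padded input at this output position is [0 1 5 / 0 1 10 / 0 4 5]. Elementwise product with the kernel and sum: 1·-1 + 5·1 + 0·1 + 0·1 + 5·-1.

-1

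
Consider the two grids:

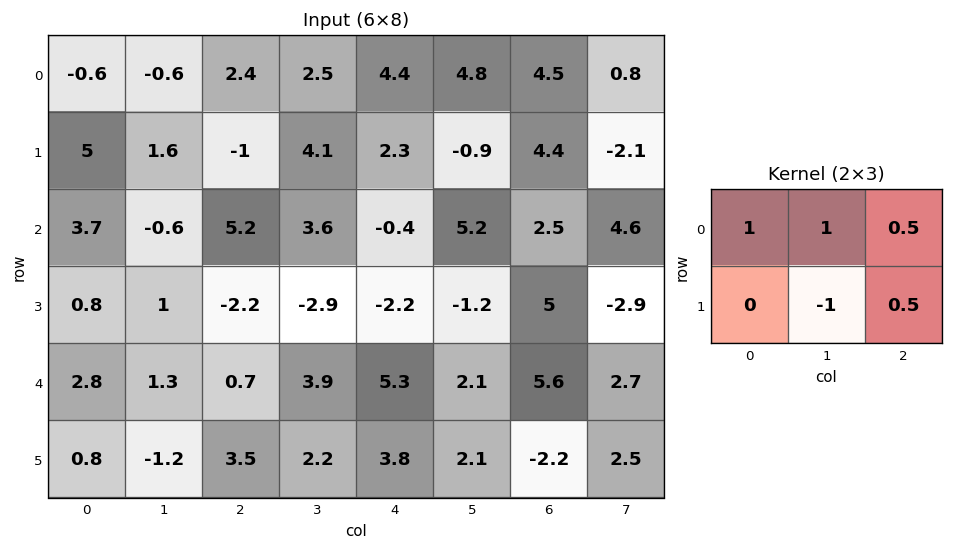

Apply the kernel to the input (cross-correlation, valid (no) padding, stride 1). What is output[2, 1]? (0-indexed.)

The receptive field on the input at this output position is [-0.6 5.2 3.6 / 1 -2.2 -2.9]. Elementwise product with the kernel and sum: -0.6·1 + 5.2·1 + 3.6·0.5 + -2.2·-1 + -2.9·0.5.

7.15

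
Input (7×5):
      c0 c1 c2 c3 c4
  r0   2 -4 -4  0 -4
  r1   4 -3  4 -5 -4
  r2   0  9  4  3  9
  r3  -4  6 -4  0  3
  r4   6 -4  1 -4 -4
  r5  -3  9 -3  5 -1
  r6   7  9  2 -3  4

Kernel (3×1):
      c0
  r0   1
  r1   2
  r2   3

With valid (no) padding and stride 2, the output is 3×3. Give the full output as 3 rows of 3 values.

Output[0,0]: The receptive field on the input at this output position is [2 / 4 / 0]. Elementwise product with the kernel and sum: 2·1 + 4·2 + 0·3.
Output[0,1]: The receptive field on the input at this output position is [-4 / 4 / 4]. Elementwise product with the kernel and sum: -4·1 + 4·2 + 4·3.

10 16 15
10 -1 3
21 1 6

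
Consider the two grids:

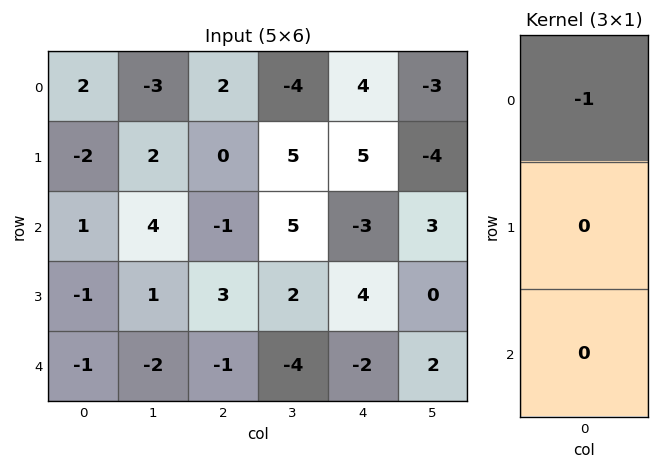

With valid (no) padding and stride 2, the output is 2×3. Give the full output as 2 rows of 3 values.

Output[0,0]: The receptive field on the input at this output position is [2 / -2 / 1]. Elementwise product with the kernel and sum: 2·-1.
Output[0,1]: The receptive field on the input at this output position is [2 / 0 / -1]. Elementwise product with the kernel and sum: 2·-1.

-2 -2 -4
-1 1 3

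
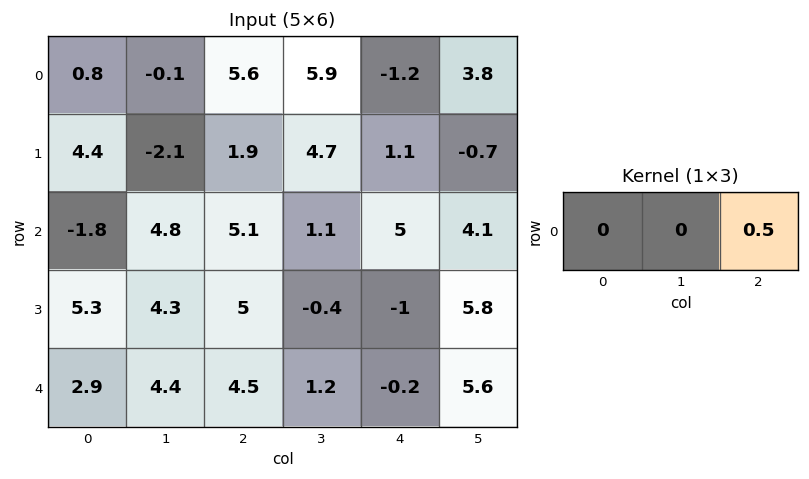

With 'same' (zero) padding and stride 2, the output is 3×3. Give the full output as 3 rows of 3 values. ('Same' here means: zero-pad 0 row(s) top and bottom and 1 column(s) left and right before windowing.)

Output[0,0]: The receptive field on the zero-padded input at this output position is [0 0.8 -0.1]. Elementwise product with the kernel and sum: -0.1·0.5.

-0.05 2.95 1.9
2.4 0.55 2.05
2.2 0.6 2.8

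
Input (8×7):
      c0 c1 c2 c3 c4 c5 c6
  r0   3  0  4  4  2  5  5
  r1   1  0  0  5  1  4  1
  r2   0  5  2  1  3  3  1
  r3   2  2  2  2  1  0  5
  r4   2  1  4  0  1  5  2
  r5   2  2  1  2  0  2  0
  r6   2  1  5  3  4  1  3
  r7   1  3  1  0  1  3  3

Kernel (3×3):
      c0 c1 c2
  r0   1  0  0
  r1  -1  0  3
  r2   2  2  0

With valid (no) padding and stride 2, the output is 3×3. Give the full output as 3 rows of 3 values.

12 13 16
10 11 29
9 19 11

Output[0,0]: The receptive field on the input at this output position is [3 0 4 / 1 0 0 / 0 5 2]. Elementwise product with the kernel and sum: 3·1 + 1·-1 + 0·3 + 0·2 + 5·2.
Output[0,1]: The receptive field on the input at this output position is [4 4 2 / 0 5 1 / 2 1 3]. Elementwise product with the kernel and sum: 4·1 + 0·-1 + 1·3 + 2·2 + 1·2.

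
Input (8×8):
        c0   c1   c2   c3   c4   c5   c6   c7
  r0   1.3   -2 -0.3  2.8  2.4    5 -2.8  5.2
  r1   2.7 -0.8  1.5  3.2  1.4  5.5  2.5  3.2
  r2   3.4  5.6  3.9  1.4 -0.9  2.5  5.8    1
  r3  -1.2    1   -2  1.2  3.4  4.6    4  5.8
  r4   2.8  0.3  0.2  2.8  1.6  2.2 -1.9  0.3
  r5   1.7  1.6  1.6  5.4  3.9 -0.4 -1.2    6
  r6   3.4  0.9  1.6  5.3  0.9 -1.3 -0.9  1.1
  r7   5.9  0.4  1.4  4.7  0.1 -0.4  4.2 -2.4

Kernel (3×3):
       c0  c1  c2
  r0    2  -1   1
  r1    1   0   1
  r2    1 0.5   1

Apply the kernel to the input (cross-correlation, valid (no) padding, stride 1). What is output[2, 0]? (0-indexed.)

5.05

The receptive field on the input at this output position is [3.4 5.6 3.9 / -1.2 1 -2 / 2.8 0.3 0.2]. Elementwise product with the kernel and sum: 3.4·2 + 5.6·-1 + 3.9·1 + -1.2·1 + -2·1 + 2.8·1 + 0.3·0.5 + 0.2·1.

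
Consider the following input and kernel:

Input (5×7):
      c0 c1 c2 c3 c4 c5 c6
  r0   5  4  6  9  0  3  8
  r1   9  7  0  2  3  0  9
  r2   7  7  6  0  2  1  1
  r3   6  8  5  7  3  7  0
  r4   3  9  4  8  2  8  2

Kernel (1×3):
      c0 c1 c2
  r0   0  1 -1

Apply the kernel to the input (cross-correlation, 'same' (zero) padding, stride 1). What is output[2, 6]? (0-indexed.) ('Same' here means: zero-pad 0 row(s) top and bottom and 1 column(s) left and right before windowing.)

The receptive field on the zero-padded input at this output position is [1 1 0]. Elementwise product with the kernel and sum: 1·1 + 0·-1.

1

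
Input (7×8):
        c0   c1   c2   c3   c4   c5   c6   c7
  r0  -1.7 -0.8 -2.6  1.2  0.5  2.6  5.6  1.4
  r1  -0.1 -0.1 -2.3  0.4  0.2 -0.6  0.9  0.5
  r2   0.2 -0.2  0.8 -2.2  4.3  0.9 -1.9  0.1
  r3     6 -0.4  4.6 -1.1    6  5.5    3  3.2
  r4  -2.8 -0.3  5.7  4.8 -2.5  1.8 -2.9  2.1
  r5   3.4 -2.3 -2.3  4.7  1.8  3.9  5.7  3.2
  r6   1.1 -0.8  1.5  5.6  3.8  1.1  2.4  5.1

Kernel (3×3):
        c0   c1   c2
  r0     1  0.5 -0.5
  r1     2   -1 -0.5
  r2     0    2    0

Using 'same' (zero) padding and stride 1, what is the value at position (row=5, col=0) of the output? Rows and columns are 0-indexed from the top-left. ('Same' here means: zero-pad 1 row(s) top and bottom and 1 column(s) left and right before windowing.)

-1.3

The receptive field on the zero-padded input at this output position is [0 -2.8 -0.3 / 0 3.4 -2.3 / 0 1.1 -0.8]. Elementwise product with the kernel and sum: 0·1 + -2.8·0.5 + -0.3·-0.5 + 0·2 + 3.4·-1 + -2.3·-0.5 + 1.1·2.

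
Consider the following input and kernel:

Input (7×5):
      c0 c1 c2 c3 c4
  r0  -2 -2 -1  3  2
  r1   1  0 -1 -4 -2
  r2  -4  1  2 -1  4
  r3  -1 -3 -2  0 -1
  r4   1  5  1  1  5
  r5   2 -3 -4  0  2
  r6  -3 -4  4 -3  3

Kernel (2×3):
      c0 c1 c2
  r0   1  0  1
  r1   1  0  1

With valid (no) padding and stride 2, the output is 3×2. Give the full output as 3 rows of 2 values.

-3 -2
-5 3
0 4

Output[0,0]: The receptive field on the input at this output position is [-2 -2 -1 / 1 0 -1]. Elementwise product with the kernel and sum: -2·1 + -1·1 + 1·1 + -1·1.
Output[0,1]: The receptive field on the input at this output position is [-1 3 2 / -1 -4 -2]. Elementwise product with the kernel and sum: -1·1 + 2·1 + -1·1 + -2·1.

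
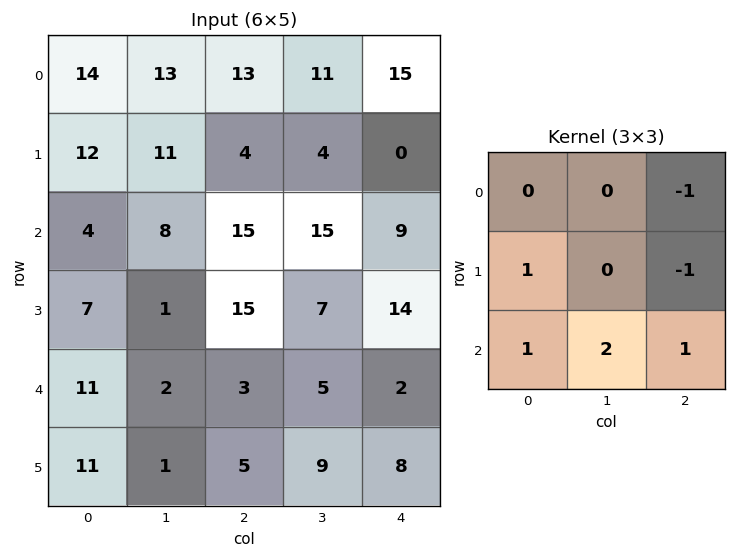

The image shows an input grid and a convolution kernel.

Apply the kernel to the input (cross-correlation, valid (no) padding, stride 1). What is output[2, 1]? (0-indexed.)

-8

The receptive field on the input at this output position is [8 15 15 / 1 15 7 / 2 3 5]. Elementwise product with the kernel and sum: 15·-1 + 1·1 + 7·-1 + 2·1 + 3·2 + 5·1.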